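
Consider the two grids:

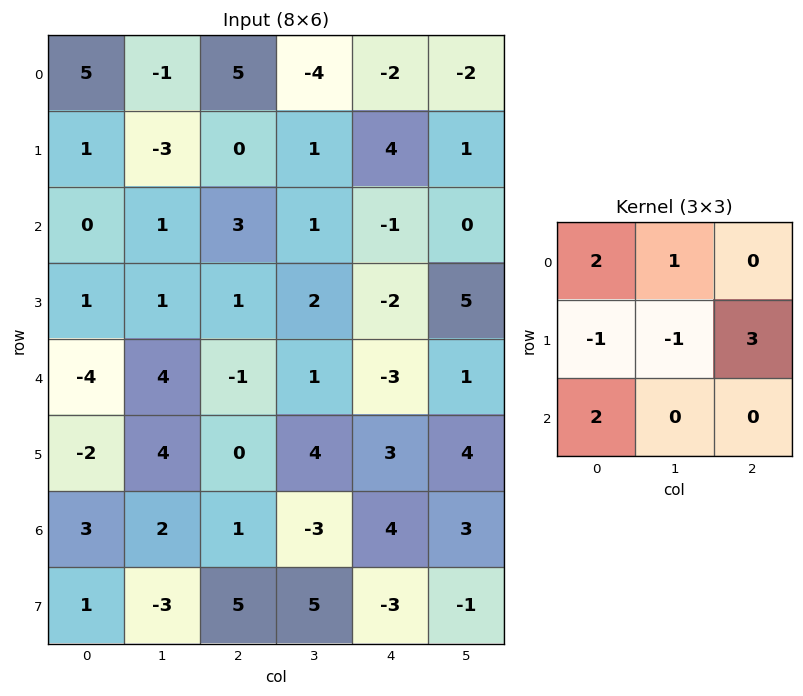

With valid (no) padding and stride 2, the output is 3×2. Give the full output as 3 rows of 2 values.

11 23
-6 -4
0 6

Output[0,0]: The receptive field on the input at this output position is [5 -1 5 / 1 -3 0 / 0 1 3]. Elementwise product with the kernel and sum: 5·2 + -1·1 + 1·-1 + -3·-1 + 0·3 + 0·2.
Output[0,1]: The receptive field on the input at this output position is [5 -4 -2 / 0 1 4 / 3 1 -1]. Elementwise product with the kernel and sum: 5·2 + -4·1 + 0·-1 + 1·-1 + 4·3 + 3·2.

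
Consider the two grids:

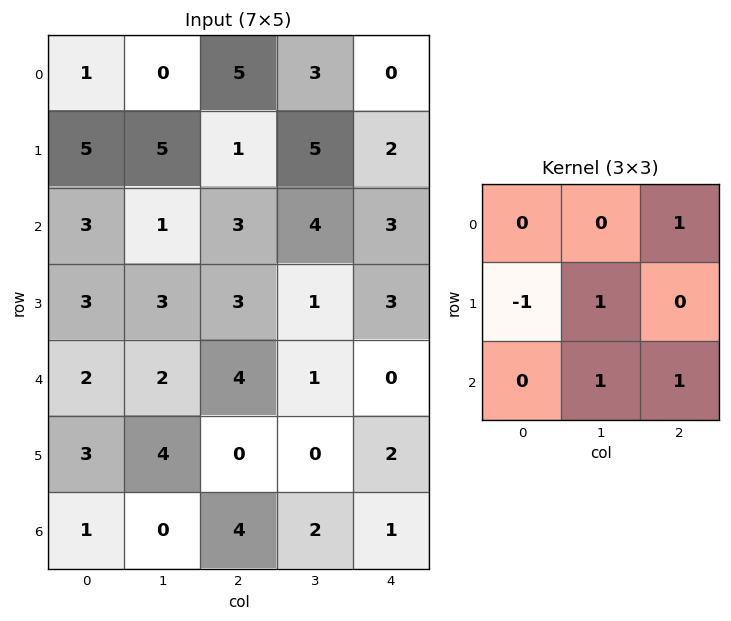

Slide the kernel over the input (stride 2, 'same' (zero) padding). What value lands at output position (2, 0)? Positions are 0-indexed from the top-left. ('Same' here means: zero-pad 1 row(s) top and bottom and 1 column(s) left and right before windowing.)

The receptive field on the zero-padded input at this output position is [0 3 3 / 0 2 2 / 0 3 4]. Elementwise product with the kernel and sum: 3·1 + 0·-1 + 2·1 + 3·1 + 4·1.

12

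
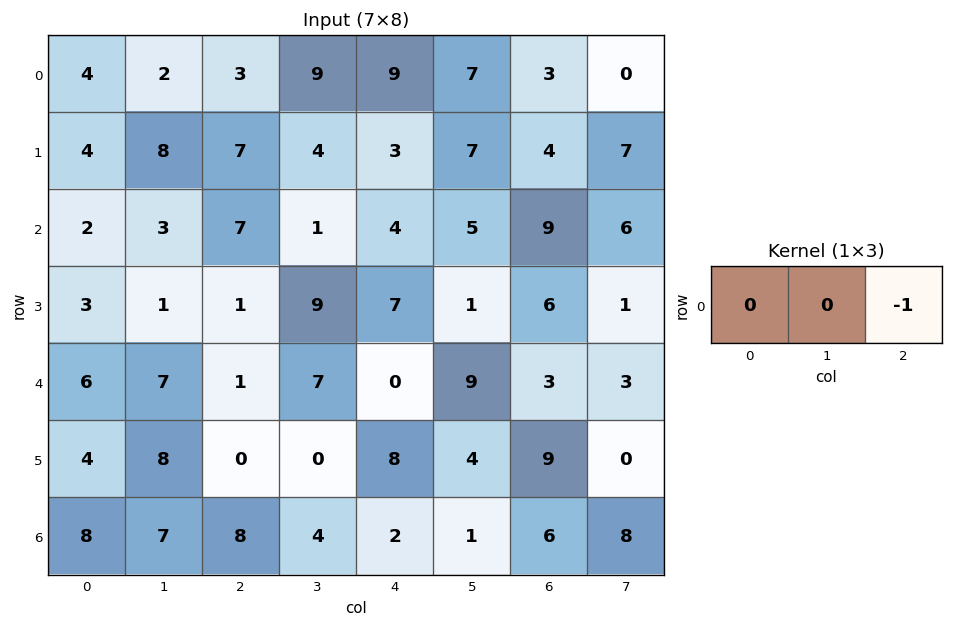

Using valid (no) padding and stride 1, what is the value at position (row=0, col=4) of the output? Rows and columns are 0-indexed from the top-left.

-3

The receptive field on the input at this output position is [9 7 3]. Elementwise product with the kernel and sum: 3·-1.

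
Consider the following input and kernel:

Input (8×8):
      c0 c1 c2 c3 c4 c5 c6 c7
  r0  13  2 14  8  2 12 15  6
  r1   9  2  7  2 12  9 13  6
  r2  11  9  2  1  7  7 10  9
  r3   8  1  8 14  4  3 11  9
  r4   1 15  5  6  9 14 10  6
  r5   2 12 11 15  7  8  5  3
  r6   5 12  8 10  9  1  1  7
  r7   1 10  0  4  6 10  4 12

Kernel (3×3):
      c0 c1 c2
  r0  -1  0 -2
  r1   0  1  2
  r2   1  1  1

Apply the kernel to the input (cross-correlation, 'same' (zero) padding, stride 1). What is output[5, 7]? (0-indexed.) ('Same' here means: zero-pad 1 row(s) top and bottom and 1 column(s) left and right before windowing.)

The receptive field on the zero-padded input at this output position is [10 6 0 / 5 3 0 / 1 7 0]. Elementwise product with the kernel and sum: 10·-1 + 0·-2 + 3·1 + 0·2 + 1·1 + 7·1 + 0·1.

1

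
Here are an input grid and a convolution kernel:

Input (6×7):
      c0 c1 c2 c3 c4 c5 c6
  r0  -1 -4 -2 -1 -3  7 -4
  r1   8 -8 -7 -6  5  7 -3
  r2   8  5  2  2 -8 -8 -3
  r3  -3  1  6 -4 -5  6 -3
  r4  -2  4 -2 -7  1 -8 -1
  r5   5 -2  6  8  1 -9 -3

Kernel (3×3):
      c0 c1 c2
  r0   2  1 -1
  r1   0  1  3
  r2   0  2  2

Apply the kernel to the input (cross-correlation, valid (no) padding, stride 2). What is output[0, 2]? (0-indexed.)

-19

The receptive field on the input at this output position is [-3 7 -4 / 5 7 -3 / -8 -8 -3]. Elementwise product with the kernel and sum: -3·2 + 7·1 + -4·-1 + 7·1 + -3·3 + -8·2 + -3·2.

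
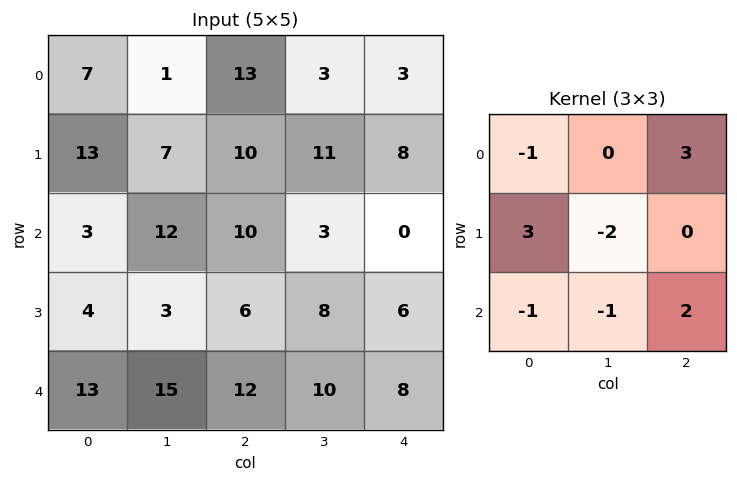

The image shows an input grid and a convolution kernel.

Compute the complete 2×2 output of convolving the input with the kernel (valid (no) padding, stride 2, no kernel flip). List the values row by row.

Output[0,0]: The receptive field on the input at this output position is [7 1 13 / 13 7 10 / 3 12 10]. Elementwise product with the kernel and sum: 7·-1 + 13·3 + 13·3 + 7·-2 + 3·-1 + 12·-1 + 10·2.
Output[0,1]: The receptive field on the input at this output position is [13 3 3 / 10 11 8 / 10 3 0]. Elementwise product with the kernel and sum: 13·-1 + 3·3 + 10·3 + 11·-2 + 10·-1 + 3·-1 + 0·2.

62 -9
29 -14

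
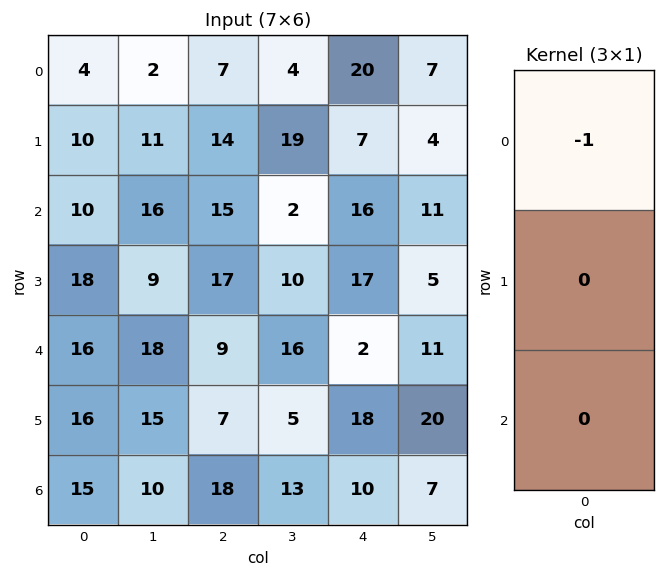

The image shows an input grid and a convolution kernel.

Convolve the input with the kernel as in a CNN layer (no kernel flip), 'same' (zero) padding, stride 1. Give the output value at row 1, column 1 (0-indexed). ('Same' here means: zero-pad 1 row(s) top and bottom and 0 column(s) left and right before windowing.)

-2

The receptive field on the zero-padded input at this output position is [2 / 11 / 16]. Elementwise product with the kernel and sum: 2·-1.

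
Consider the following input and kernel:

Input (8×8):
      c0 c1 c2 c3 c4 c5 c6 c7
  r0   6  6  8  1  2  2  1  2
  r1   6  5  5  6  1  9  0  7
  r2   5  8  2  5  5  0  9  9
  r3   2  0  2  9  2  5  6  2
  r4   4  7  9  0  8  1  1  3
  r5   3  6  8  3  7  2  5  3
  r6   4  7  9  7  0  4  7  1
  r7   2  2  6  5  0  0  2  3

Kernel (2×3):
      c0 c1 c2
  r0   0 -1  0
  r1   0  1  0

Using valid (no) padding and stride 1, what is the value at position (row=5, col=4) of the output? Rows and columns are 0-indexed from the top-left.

2

The receptive field on the input at this output position is [7 2 5 / 0 4 7]. Elementwise product with the kernel and sum: 2·-1 + 4·1.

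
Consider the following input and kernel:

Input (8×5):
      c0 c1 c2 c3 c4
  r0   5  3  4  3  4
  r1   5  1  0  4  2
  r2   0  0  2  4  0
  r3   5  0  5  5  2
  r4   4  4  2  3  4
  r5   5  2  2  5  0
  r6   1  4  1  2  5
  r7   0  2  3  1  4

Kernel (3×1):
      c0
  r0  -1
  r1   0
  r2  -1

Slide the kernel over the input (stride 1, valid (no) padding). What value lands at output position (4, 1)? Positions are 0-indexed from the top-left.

The receptive field on the input at this output position is [4 / 2 / 4]. Elementwise product with the kernel and sum: 4·-1 + 4·-1.

-8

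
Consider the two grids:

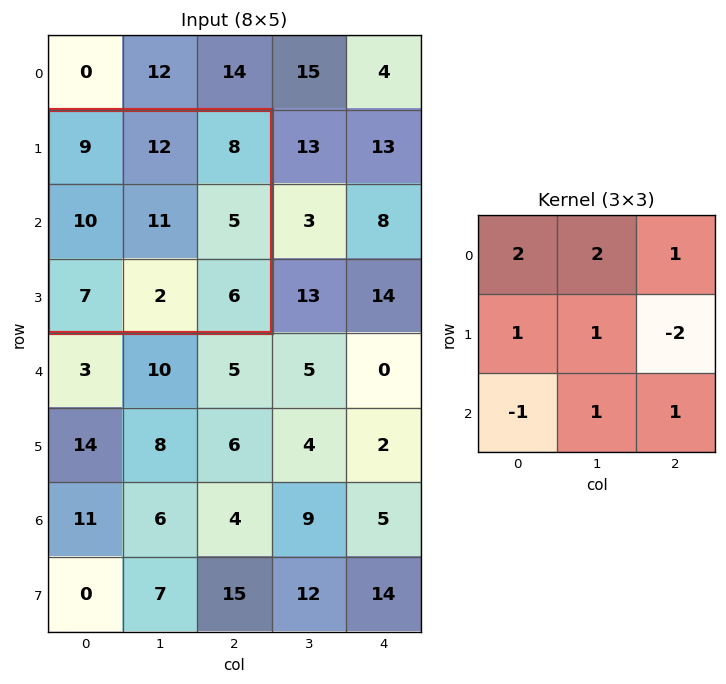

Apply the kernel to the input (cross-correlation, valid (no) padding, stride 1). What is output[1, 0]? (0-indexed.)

62

The receptive field on the input at this output position is [9 12 8 / 10 11 5 / 7 2 6]. Elementwise product with the kernel and sum: 9·2 + 12·2 + 8·1 + 10·1 + 11·1 + 5·-2 + 7·-1 + 2·1 + 6·1.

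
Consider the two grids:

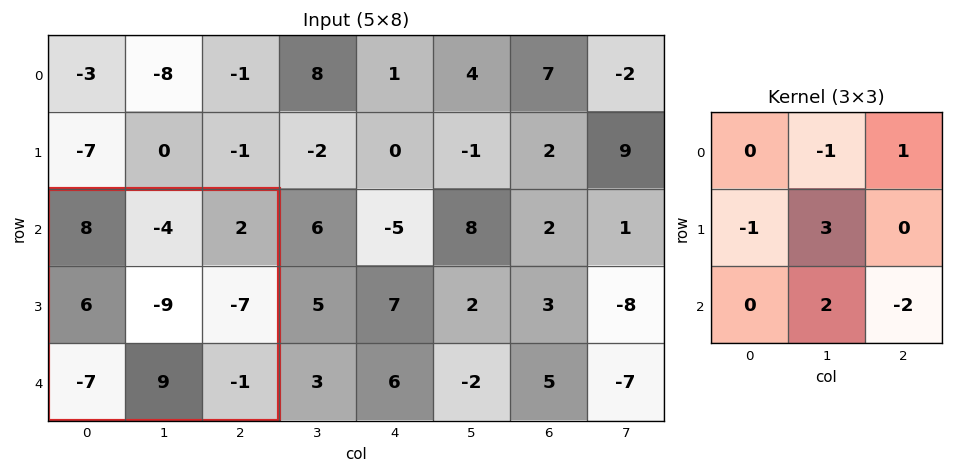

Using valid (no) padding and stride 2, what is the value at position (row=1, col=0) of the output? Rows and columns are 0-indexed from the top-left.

-7

The receptive field on the input at this output position is [8 -4 2 / 6 -9 -7 / -7 9 -1]. Elementwise product with the kernel and sum: -4·-1 + 2·1 + 6·-1 + -9·3 + 9·2 + -1·-2.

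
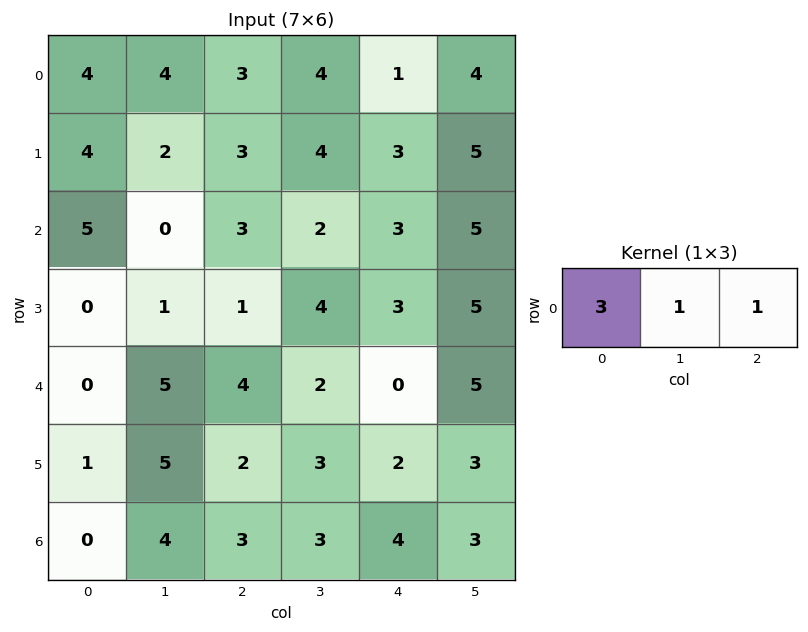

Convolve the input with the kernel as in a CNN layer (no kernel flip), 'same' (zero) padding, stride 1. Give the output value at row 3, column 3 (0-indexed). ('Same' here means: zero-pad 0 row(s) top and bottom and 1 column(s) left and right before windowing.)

10

The receptive field on the zero-padded input at this output position is [1 4 3]. Elementwise product with the kernel and sum: 1·3 + 4·1 + 3·1.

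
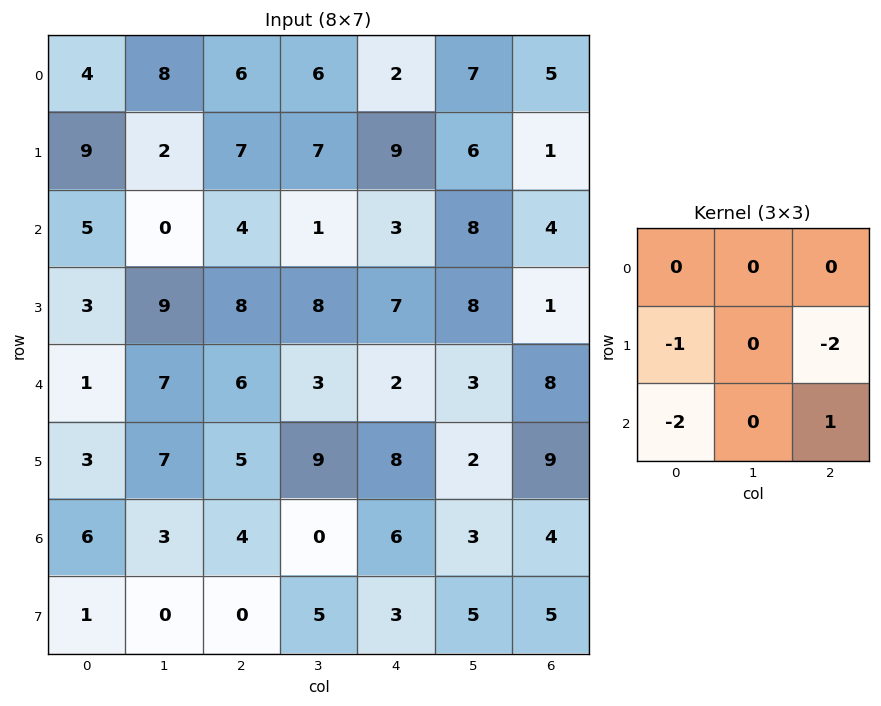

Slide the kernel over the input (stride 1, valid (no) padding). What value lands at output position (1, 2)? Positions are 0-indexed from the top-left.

-19

The receptive field on the input at this output position is [7 7 9 / 4 1 3 / 8 8 7]. Elementwise product with the kernel and sum: 4·-1 + 3·-2 + 8·-2 + 7·1.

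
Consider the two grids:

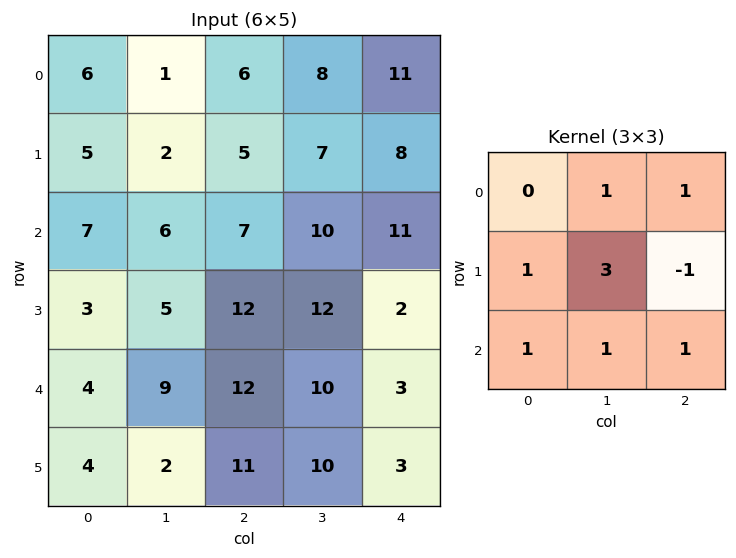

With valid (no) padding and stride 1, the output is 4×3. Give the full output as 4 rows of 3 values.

33 47 65
45 58 67
44 77 92
53 82 77

Output[0,0]: The receptive field on the input at this output position is [6 1 6 / 5 2 5 / 7 6 7]. Elementwise product with the kernel and sum: 1·1 + 6·1 + 5·1 + 2·3 + 5·-1 + 7·1 + 6·1 + 7·1.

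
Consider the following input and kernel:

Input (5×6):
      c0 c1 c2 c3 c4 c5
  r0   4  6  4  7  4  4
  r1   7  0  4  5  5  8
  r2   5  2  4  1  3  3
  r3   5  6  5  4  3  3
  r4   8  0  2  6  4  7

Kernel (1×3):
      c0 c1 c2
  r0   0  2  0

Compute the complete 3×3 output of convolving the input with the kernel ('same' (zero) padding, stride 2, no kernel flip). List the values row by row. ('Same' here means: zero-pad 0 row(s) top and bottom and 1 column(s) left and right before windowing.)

Output[0,0]: The receptive field on the zero-padded input at this output position is [0 4 6]. Elementwise product with the kernel and sum: 4·2.

8 8 8
10 8 6
16 4 8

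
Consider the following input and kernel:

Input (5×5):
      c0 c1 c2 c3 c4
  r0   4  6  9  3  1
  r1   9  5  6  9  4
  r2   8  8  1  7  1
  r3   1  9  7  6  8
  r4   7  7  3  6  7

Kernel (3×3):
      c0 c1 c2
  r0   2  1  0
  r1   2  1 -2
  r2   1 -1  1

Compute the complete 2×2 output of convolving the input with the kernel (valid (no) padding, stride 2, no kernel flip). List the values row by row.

26 29
24 17

Output[0,0]: The receptive field on the input at this output position is [4 6 9 / 9 5 6 / 8 8 1]. Elementwise product with the kernel and sum: 4·2 + 6·1 + 9·2 + 5·1 + 6·-2 + 8·1 + 8·-1 + 1·1.
Output[0,1]: The receptive field on the input at this output position is [9 3 1 / 6 9 4 / 1 7 1]. Elementwise product with the kernel and sum: 9·2 + 3·1 + 6·2 + 9·1 + 4·-2 + 1·1 + 7·-1 + 1·1.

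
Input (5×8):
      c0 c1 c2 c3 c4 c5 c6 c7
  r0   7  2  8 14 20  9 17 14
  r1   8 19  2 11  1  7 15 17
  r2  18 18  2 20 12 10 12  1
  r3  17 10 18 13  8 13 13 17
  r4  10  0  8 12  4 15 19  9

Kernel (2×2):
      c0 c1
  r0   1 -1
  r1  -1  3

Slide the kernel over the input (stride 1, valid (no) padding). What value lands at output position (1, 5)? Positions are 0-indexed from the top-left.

18

The receptive field on the input at this output position is [7 15 / 10 12]. Elementwise product with the kernel and sum: 7·1 + 15·-1 + 10·-1 + 12·3.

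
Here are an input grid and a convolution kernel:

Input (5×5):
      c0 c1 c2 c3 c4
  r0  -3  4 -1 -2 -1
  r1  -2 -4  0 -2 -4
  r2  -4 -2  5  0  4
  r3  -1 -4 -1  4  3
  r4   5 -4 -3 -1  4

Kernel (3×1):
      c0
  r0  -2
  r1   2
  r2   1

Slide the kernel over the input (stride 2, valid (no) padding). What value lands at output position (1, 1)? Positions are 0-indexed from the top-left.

The receptive field on the input at this output position is [5 / -1 / -3]. Elementwise product with the kernel and sum: 5·-2 + -1·2 + -3·1.

-15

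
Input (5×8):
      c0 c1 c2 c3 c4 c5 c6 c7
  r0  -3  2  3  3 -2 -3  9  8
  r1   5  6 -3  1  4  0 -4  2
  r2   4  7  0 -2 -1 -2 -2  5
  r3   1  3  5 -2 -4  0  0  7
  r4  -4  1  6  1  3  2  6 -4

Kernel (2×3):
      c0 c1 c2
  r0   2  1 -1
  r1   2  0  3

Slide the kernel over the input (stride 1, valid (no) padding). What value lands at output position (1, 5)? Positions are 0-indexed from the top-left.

The receptive field on the input at this output position is [0 -4 2 / -2 -2 5]. Elementwise product with the kernel and sum: 0·2 + -4·1 + 2·-1 + -2·2 + 5·3.

5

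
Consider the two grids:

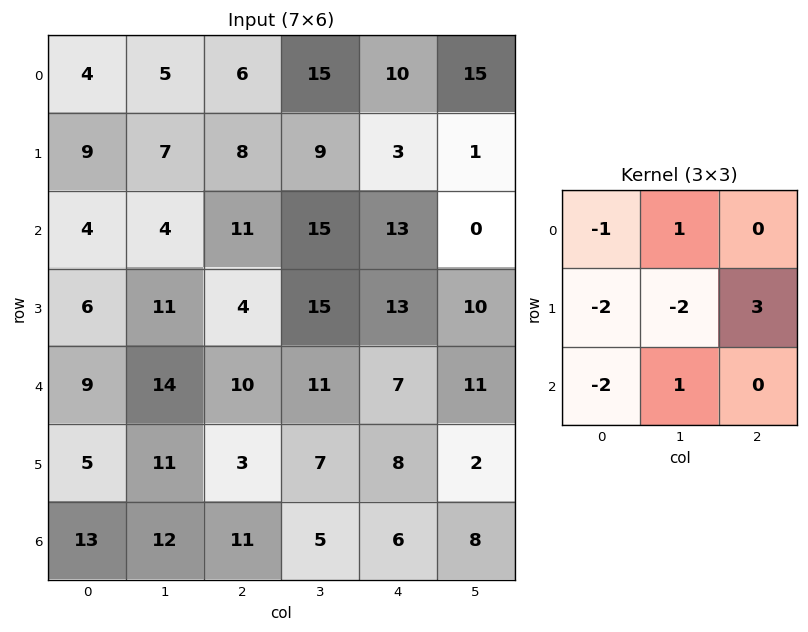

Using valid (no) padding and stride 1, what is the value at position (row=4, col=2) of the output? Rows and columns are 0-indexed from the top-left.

-12

The receptive field on the input at this output position is [10 11 7 / 3 7 8 / 11 5 6]. Elementwise product with the kernel and sum: 10·-1 + 11·1 + 3·-2 + 7·-2 + 8·3 + 11·-2 + 5·1.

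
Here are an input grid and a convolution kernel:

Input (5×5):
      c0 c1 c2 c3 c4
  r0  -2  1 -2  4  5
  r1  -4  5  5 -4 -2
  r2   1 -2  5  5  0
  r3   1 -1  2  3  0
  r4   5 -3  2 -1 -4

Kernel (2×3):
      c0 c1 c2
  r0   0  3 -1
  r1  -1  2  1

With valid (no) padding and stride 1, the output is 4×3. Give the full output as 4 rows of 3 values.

Output[0,0]: The receptive field on the input at this output position is [-2 1 -2 / -4 5 5]. Elementwise product with the kernel and sum: 1·3 + -2·-1 + -4·-1 + 5·2 + 5·1.
Output[0,1]: The receptive field on the input at this output position is [1 -2 4 / 5 5 -4]. Elementwise product with the kernel and sum: -2·3 + 4·-1 + 5·-1 + 5·2 + -4·1.

24 -9 -8
10 36 -5
-12 18 19
-14 9 1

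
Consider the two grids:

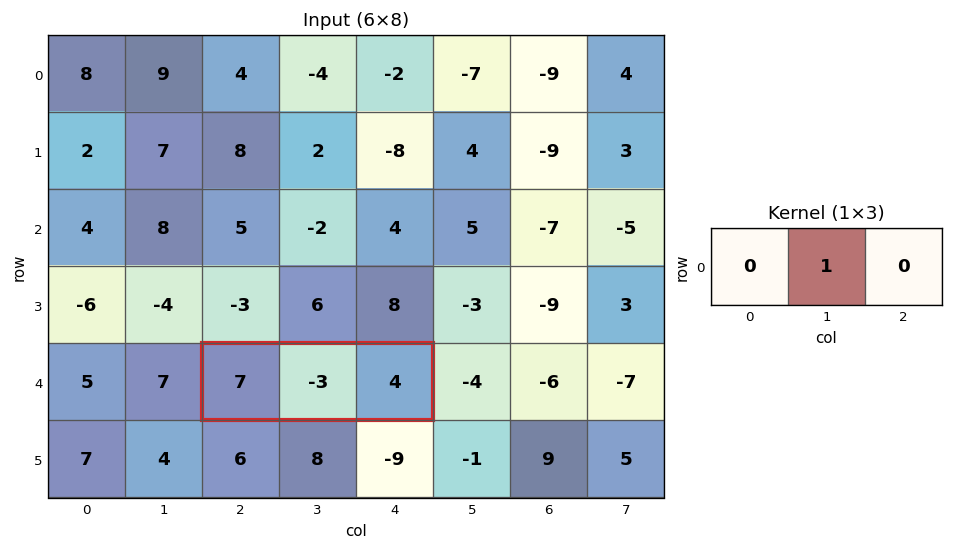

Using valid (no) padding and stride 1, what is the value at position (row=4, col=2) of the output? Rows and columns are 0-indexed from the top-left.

-3

The receptive field on the input at this output position is [7 -3 4]. Elementwise product with the kernel and sum: -3·1.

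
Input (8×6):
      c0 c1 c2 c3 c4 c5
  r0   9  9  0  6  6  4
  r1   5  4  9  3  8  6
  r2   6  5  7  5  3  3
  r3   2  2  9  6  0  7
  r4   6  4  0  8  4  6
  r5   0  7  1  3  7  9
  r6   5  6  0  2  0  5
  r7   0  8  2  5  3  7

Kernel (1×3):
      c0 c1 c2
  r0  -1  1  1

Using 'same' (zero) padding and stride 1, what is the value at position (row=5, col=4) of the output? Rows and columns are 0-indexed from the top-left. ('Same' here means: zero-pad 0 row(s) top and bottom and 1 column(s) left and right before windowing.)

13

The receptive field on the zero-padded input at this output position is [3 7 9]. Elementwise product with the kernel and sum: 3·-1 + 7·1 + 9·1.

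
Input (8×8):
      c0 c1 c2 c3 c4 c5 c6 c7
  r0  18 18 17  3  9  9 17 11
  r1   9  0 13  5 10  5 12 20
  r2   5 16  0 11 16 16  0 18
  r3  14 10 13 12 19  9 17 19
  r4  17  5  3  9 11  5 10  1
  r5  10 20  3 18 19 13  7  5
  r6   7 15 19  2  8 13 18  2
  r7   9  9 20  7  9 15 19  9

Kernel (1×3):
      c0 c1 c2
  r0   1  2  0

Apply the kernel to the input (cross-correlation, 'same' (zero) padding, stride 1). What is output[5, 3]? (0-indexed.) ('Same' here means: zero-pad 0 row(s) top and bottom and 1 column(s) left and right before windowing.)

The receptive field on the zero-padded input at this output position is [3 18 19]. Elementwise product with the kernel and sum: 3·1 + 18·2.

39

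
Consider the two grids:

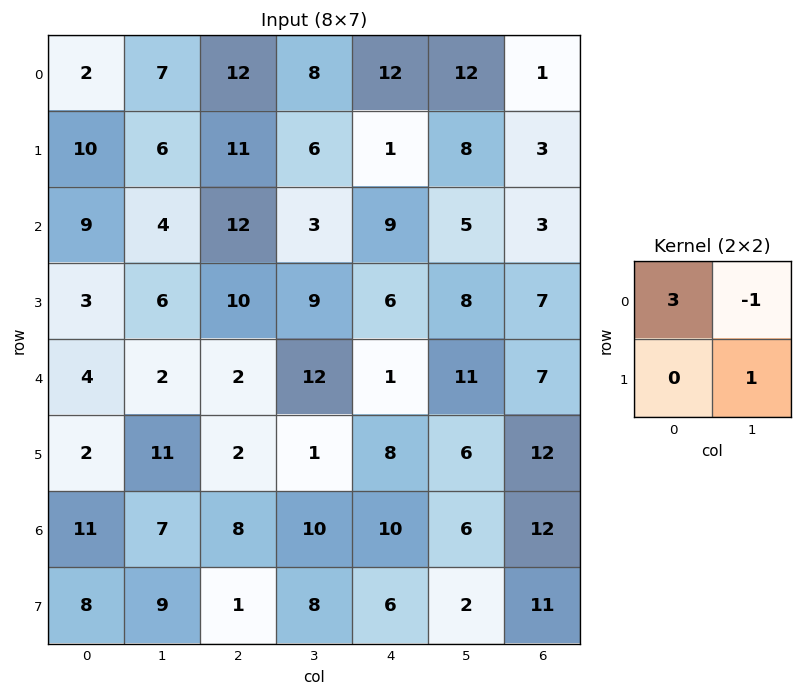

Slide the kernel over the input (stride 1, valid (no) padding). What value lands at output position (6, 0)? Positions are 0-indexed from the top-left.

35

The receptive field on the input at this output position is [11 7 / 8 9]. Elementwise product with the kernel and sum: 11·3 + 7·-1 + 9·1.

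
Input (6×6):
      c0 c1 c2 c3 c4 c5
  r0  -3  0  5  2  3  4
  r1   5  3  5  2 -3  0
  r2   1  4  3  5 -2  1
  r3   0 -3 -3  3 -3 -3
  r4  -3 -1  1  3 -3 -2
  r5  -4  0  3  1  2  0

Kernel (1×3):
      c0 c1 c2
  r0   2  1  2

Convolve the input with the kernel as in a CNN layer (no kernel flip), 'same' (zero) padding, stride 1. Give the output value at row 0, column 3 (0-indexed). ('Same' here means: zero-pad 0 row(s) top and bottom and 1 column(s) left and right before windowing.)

18

The receptive field on the zero-padded input at this output position is [5 2 3]. Elementwise product with the kernel and sum: 5·2 + 2·1 + 3·2.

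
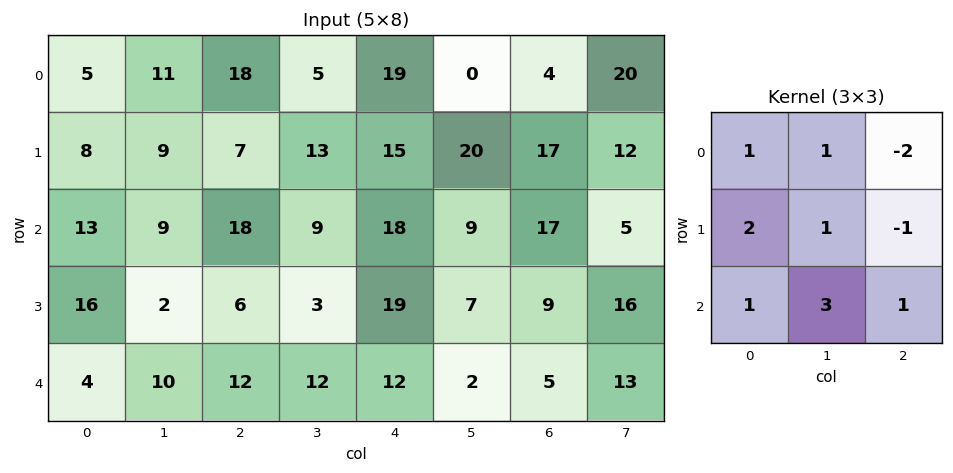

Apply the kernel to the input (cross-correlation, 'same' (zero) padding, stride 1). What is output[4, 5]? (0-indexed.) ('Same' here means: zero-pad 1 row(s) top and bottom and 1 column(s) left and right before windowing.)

29

The receptive field on the zero-padded input at this output position is [19 7 9 / 12 2 5 / 0 0 0]. Elementwise product with the kernel and sum: 19·1 + 7·1 + 9·-2 + 12·2 + 2·1 + 5·-1 + 0·1 + 0·3 + 0·1.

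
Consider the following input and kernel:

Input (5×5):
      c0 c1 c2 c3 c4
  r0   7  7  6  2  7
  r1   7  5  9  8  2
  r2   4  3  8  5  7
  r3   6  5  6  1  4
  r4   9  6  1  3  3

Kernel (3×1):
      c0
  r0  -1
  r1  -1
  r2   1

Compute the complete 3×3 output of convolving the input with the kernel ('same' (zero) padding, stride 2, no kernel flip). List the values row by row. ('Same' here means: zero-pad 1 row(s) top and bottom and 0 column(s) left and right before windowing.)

Output[0,0]: The receptive field on the zero-padded input at this output position is [0 / 7 / 7]. Elementwise product with the kernel and sum: 0·-1 + 7·-1 + 7·1.
Output[0,1]: The receptive field on the zero-padded input at this output position is [0 / 6 / 9]. Elementwise product with the kernel and sum: 0·-1 + 6·-1 + 9·1.

0 3 -5
-5 -11 -5
-15 -7 -7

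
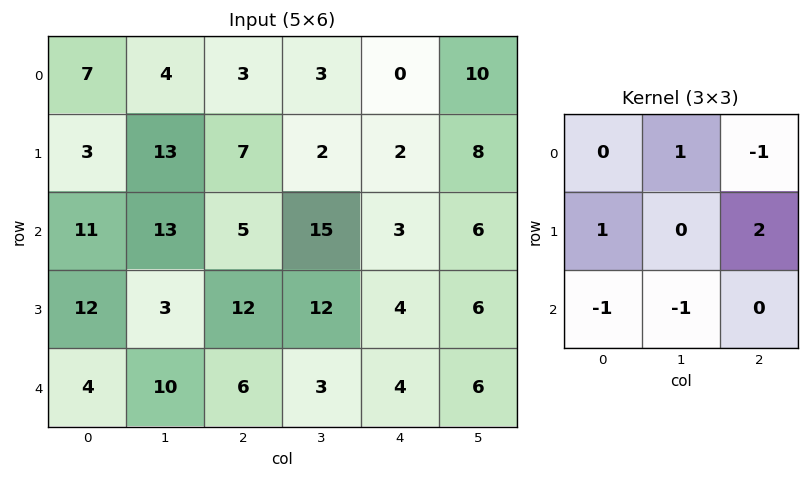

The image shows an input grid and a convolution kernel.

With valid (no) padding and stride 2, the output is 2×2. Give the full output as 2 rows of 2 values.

-6 -6
30 23

Output[0,0]: The receptive field on the input at this output position is [7 4 3 / 3 13 7 / 11 13 5]. Elementwise product with the kernel and sum: 4·1 + 3·-1 + 3·1 + 7·2 + 11·-1 + 13·-1.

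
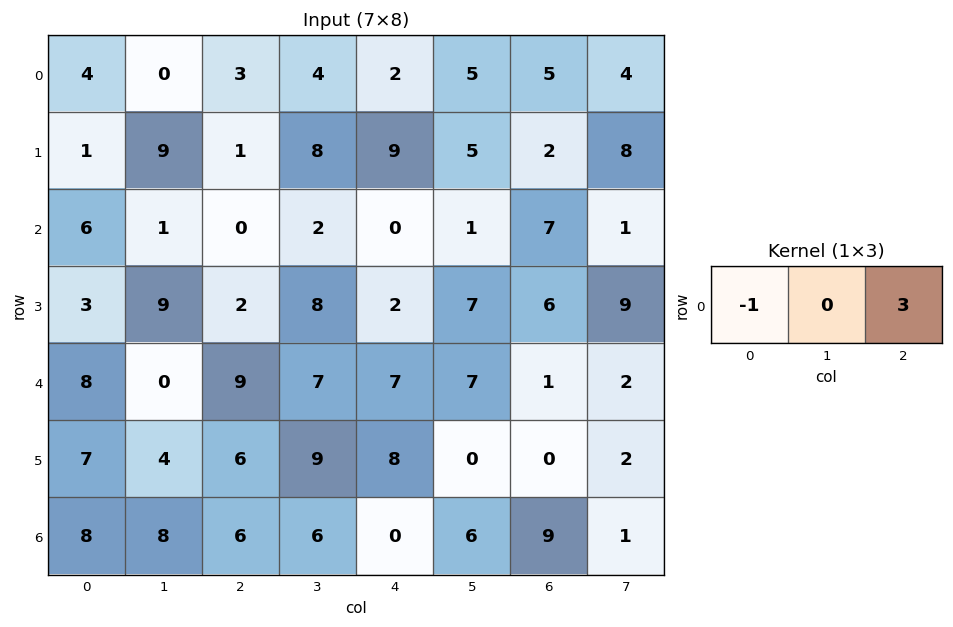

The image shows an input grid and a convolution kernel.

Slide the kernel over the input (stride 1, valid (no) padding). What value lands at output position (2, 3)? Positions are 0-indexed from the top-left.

1

The receptive field on the input at this output position is [2 0 1]. Elementwise product with the kernel and sum: 2·-1 + 1·3.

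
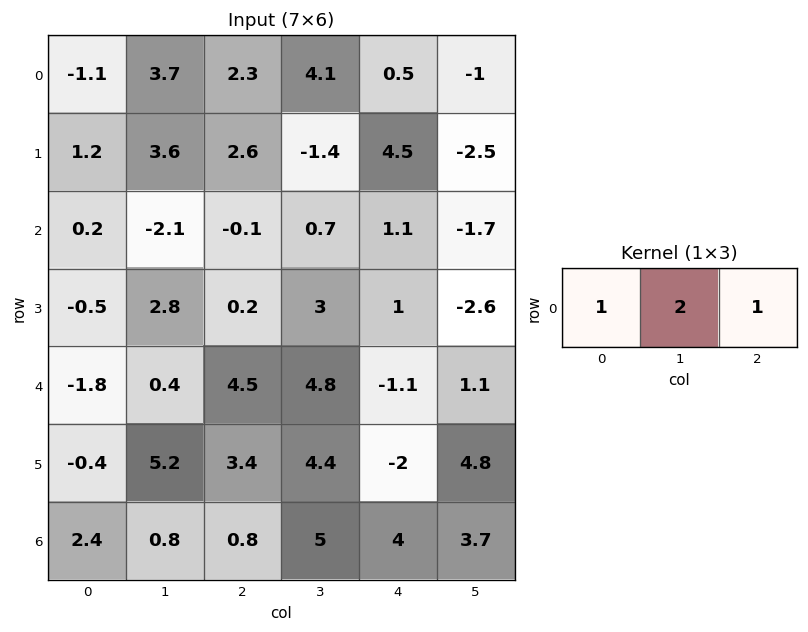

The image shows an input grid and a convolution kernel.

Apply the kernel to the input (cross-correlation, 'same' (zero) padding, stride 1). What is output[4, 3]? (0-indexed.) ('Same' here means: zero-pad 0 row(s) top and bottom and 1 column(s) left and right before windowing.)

13

The receptive field on the zero-padded input at this output position is [4.5 4.8 -1.1]. Elementwise product with the kernel and sum: 4.5·1 + 4.8·2 + -1.1·1.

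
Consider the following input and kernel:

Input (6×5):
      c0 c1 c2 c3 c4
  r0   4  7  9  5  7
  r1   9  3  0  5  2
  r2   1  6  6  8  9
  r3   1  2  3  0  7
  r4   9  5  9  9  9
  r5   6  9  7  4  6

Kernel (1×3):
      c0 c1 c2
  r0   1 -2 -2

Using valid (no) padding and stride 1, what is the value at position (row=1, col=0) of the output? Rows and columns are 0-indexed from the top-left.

The receptive field on the input at this output position is [9 3 0]. Elementwise product with the kernel and sum: 9·1 + 3·-2 + 0·-2.

3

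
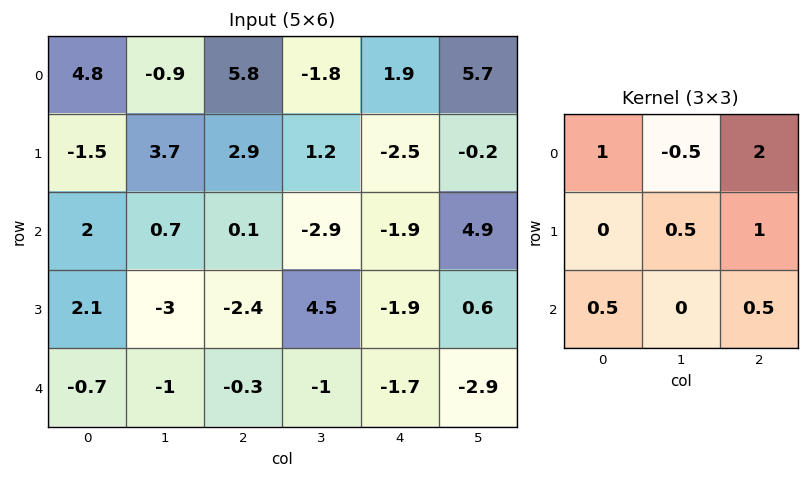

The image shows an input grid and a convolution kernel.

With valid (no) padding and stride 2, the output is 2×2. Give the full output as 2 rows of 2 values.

22.65 7.7
-2.55 -2.9

Output[0,0]: The receptive field on the input at this output position is [4.8 -0.9 5.8 / -1.5 3.7 2.9 / 2 0.7 0.1]. Elementwise product with the kernel and sum: 4.8·1 + -0.9·-0.5 + 5.8·2 + 3.7·0.5 + 2.9·1 + 2·0.5 + 0.1·0.5.
Output[0,1]: The receptive field on the input at this output position is [5.8 -1.8 1.9 / 2.9 1.2 -2.5 / 0.1 -2.9 -1.9]. Elementwise product with the kernel and sum: 5.8·1 + -1.8·-0.5 + 1.9·2 + 1.2·0.5 + -2.5·1 + 0.1·0.5 + -1.9·0.5.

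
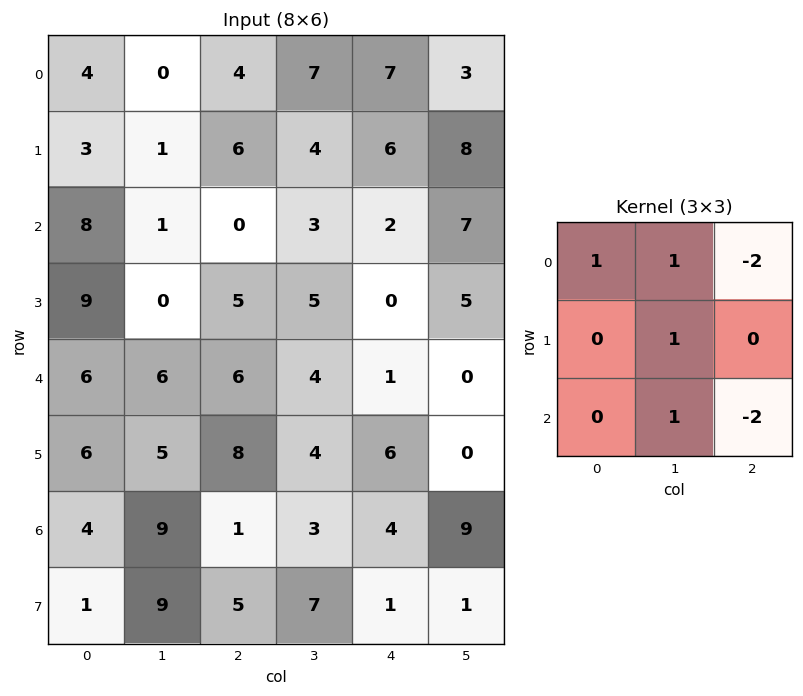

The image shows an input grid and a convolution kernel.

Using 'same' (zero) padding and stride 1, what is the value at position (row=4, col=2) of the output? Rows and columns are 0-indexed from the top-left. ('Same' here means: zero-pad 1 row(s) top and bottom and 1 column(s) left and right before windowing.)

1

The receptive field on the zero-padded input at this output position is [0 5 5 / 6 6 4 / 5 8 4]. Elementwise product with the kernel and sum: 0·1 + 5·1 + 5·-2 + 6·1 + 8·1 + 4·-2.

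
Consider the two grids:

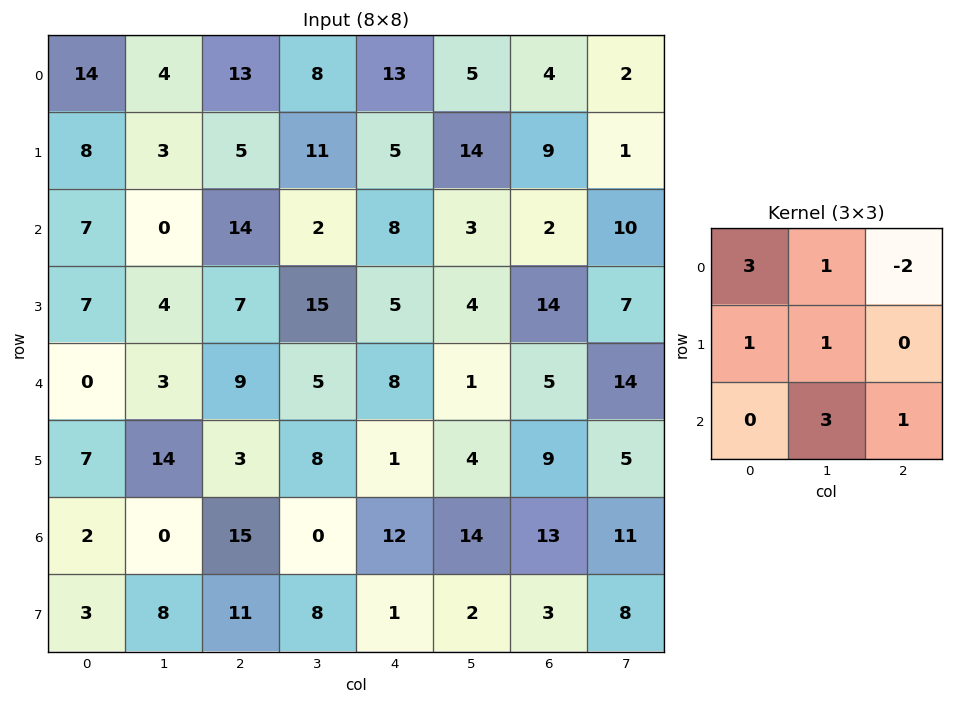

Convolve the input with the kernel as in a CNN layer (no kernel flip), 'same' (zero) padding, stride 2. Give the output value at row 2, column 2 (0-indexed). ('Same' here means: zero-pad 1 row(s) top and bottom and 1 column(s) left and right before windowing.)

The receptive field on the zero-padded input at this output position is [15 5 4 / 5 8 1 / 8 1 4]. Elementwise product with the kernel and sum: 15·3 + 5·1 + 4·-2 + 5·1 + 8·1 + 1·3 + 4·1.

62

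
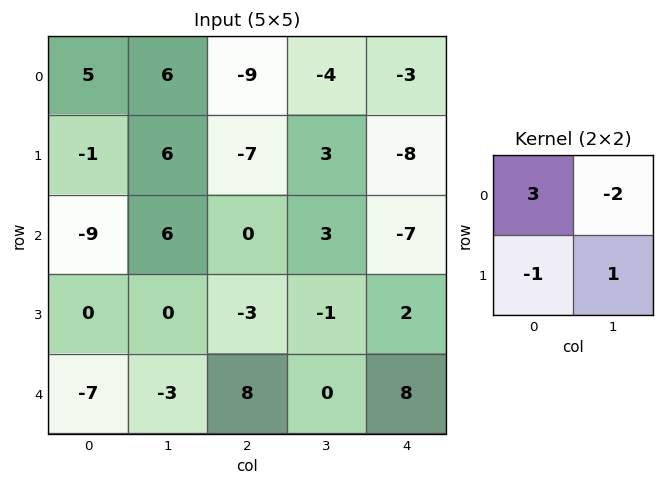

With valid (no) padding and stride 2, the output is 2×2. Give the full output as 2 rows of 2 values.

10 -9
-39 -4

Output[0,0]: The receptive field on the input at this output position is [5 6 / -1 6]. Elementwise product with the kernel and sum: 5·3 + 6·-2 + -1·-1 + 6·1.
Output[0,1]: The receptive field on the input at this output position is [-9 -4 / -7 3]. Elementwise product with the kernel and sum: -9·3 + -4·-2 + -7·-1 + 3·1.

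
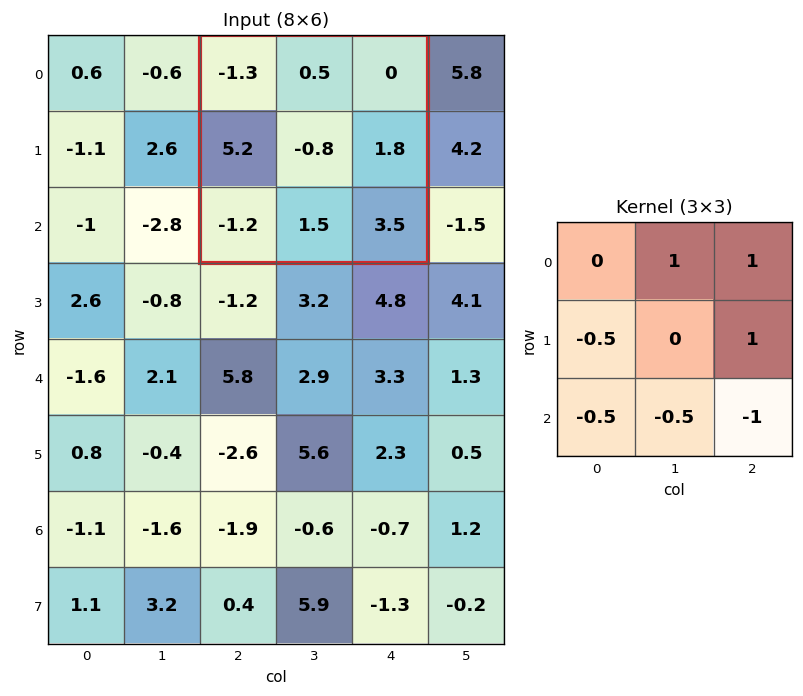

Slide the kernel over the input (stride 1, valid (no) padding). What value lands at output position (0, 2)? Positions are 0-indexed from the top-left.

-3.95

The receptive field on the input at this output position is [-1.3 0.5 0 / 5.2 -0.8 1.8 / -1.2 1.5 3.5]. Elementwise product with the kernel and sum: 0.5·1 + 0·1 + 5.2·-0.5 + 1.8·1 + -1.2·-0.5 + 1.5·-0.5 + 3.5·-1.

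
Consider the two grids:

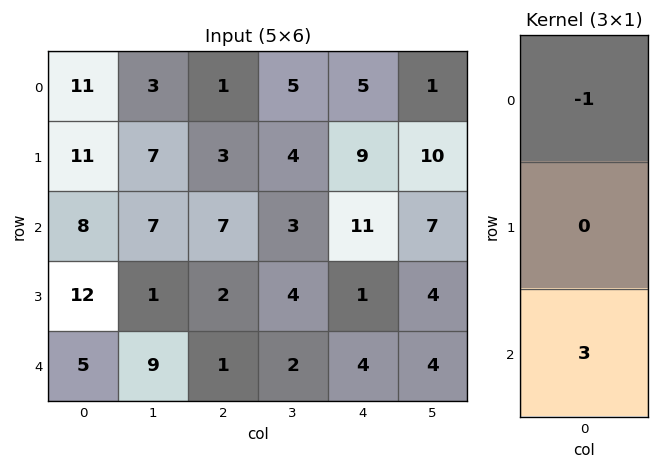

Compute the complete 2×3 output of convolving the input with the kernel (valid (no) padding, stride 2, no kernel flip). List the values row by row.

13 20 28
7 -4 1

Output[0,0]: The receptive field on the input at this output position is [11 / 11 / 8]. Elementwise product with the kernel and sum: 11·-1 + 8·3.
Output[0,1]: The receptive field on the input at this output position is [1 / 3 / 7]. Elementwise product with the kernel and sum: 1·-1 + 7·3.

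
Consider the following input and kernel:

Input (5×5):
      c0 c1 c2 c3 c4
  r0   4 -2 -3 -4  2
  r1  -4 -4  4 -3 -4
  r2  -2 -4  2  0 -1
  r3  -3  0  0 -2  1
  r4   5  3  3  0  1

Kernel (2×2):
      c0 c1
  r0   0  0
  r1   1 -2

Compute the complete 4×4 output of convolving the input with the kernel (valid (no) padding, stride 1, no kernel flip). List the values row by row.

4 -12 10 5
6 -8 2 2
-3 0 4 -4
-1 -3 3 -2

Output[0,0]: The receptive field on the input at this output position is [4 -2 / -4 -4]. Elementwise product with the kernel and sum: -4·1 + -4·-2.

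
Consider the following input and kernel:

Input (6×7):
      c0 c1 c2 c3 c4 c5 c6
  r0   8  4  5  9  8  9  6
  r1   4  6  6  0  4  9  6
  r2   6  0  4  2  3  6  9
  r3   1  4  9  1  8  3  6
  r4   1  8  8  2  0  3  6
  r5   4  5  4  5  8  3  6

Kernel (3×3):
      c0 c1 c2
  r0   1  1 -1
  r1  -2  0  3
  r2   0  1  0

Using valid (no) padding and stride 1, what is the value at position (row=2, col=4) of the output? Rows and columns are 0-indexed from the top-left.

5

The receptive field on the input at this output position is [3 6 9 / 8 3 6 / 0 3 6]. Elementwise product with the kernel and sum: 3·1 + 6·1 + 9·-1 + 8·-2 + 6·3 + 3·1.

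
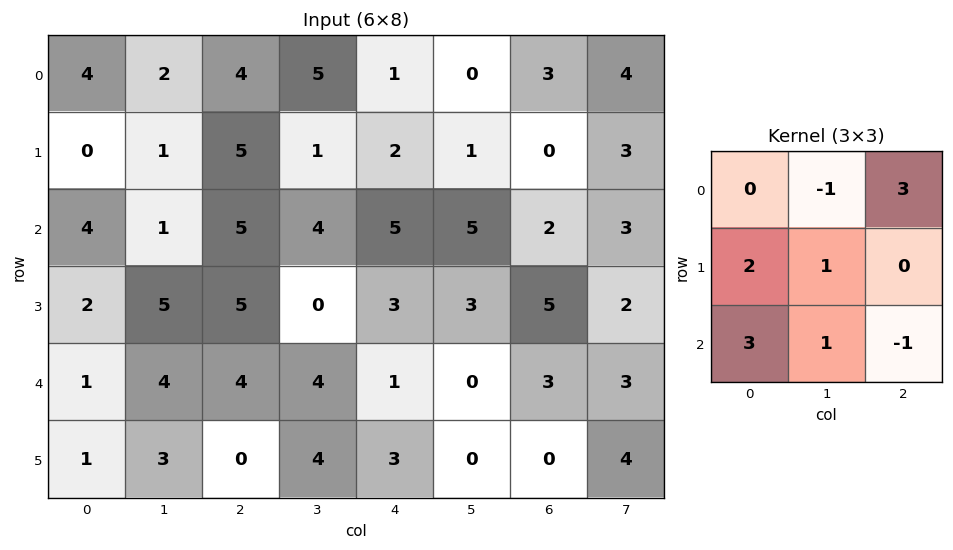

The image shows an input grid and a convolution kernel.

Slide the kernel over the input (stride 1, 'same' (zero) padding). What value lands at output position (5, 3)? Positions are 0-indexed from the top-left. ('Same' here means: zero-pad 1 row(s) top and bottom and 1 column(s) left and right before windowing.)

3

The receptive field on the zero-padded input at this output position is [4 4 1 / 0 4 3 / 0 0 0]. Elementwise product with the kernel and sum: 4·-1 + 1·3 + 0·2 + 4·1 + 0·3 + 0·1 + 0·-1.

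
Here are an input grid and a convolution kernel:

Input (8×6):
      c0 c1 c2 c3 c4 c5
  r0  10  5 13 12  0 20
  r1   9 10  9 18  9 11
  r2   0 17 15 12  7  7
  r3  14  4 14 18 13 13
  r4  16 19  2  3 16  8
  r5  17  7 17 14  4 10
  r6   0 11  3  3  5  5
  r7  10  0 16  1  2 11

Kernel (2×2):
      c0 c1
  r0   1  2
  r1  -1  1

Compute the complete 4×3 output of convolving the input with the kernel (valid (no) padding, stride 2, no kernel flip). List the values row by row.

Output[0,0]: The receptive field on the input at this output position is [10 5 / 9 10]. Elementwise product with the kernel and sum: 10·1 + 5·2 + 9·-1 + 10·1.
Output[0,1]: The receptive field on the input at this output position is [13 12 / 9 18]. Elementwise product with the kernel and sum: 13·1 + 12·2 + 9·-1 + 18·1.

21 46 42
24 43 21
44 5 38
12 -6 24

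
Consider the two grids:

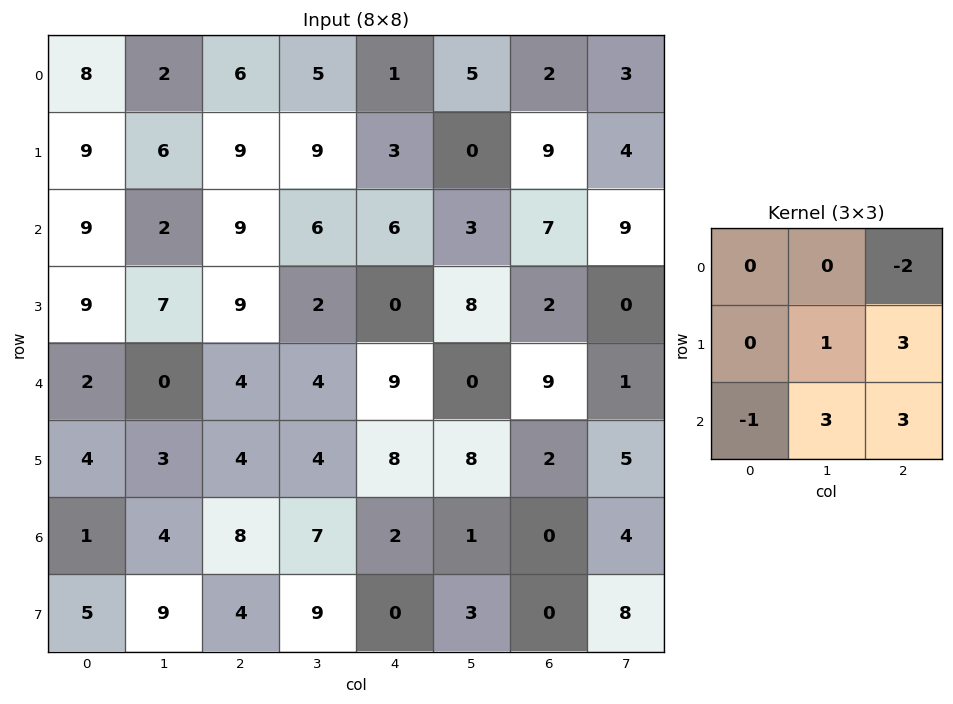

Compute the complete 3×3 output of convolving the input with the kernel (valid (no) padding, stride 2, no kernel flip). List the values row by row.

45 43 47
26 25 18
42 29 -3

Output[0,0]: The receptive field on the input at this output position is [8 2 6 / 9 6 9 / 9 2 9]. Elementwise product with the kernel and sum: 6·-2 + 6·1 + 9·3 + 9·-1 + 2·3 + 9·3.
Output[0,1]: The receptive field on the input at this output position is [6 5 1 / 9 9 3 / 9 6 6]. Elementwise product with the kernel and sum: 1·-2 + 9·1 + 3·3 + 9·-1 + 6·3 + 6·3.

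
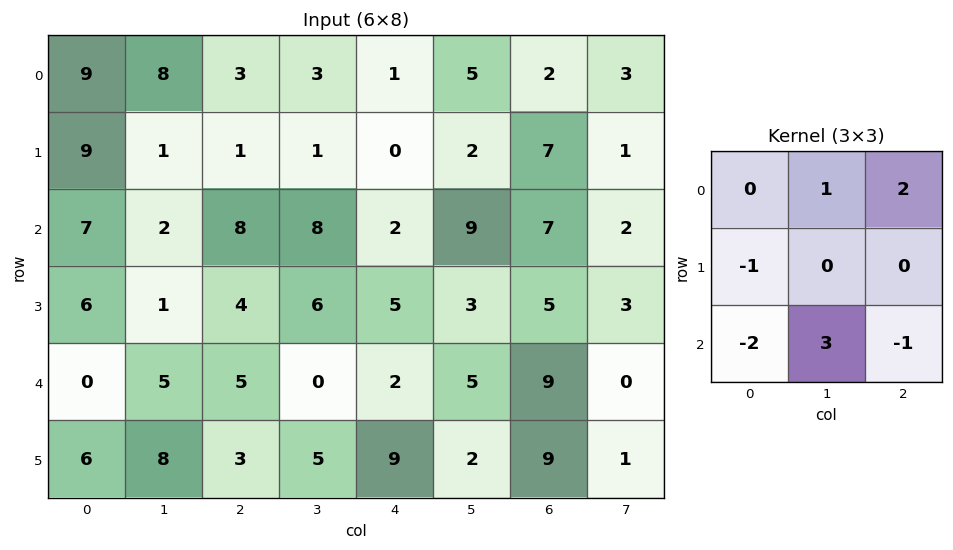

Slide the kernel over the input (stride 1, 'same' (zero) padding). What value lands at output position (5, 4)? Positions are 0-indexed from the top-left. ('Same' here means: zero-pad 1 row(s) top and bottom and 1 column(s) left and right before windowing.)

7

The receptive field on the zero-padded input at this output position is [0 2 5 / 5 9 2 / 0 0 0]. Elementwise product with the kernel and sum: 2·1 + 5·2 + 5·-1 + 0·-2 + 0·3 + 0·-1.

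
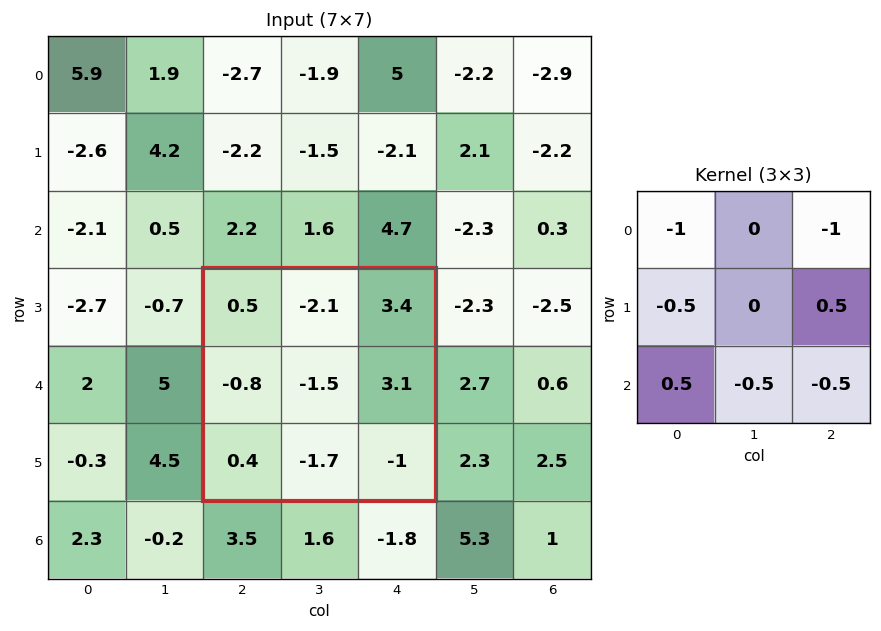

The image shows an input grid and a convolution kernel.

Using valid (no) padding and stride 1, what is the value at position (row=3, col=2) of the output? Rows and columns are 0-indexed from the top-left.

The receptive field on the input at this output position is [0.5 -2.1 3.4 / -0.8 -1.5 3.1 / 0.4 -1.7 -1]. Elementwise product with the kernel and sum: 0.5·-1 + 3.4·-1 + -0.8·-0.5 + 3.1·0.5 + 0.4·0.5 + -1.7·-0.5 + -1·-0.5.

-0.4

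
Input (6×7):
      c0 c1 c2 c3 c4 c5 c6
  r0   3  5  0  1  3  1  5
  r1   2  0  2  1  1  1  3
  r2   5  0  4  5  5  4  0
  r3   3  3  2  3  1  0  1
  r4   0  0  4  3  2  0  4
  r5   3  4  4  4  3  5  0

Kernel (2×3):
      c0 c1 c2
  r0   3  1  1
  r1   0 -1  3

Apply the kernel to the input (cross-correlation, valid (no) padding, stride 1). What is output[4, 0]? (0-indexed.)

12

The receptive field on the input at this output position is [0 0 4 / 3 4 4]. Elementwise product with the kernel and sum: 0·3 + 0·1 + 4·1 + 4·-1 + 4·3.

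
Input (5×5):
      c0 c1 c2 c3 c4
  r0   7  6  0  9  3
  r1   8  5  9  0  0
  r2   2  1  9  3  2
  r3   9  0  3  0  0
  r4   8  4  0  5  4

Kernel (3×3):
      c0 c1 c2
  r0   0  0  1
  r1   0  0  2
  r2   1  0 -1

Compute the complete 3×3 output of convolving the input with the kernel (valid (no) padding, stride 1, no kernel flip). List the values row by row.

Output[0,0]: The receptive field on the input at this output position is [7 6 0 / 8 5 9 / 2 1 9]. Elementwise product with the kernel and sum: 0·1 + 9·2 + 2·1 + 9·-1.

11 7 10
33 6 7
23 2 -2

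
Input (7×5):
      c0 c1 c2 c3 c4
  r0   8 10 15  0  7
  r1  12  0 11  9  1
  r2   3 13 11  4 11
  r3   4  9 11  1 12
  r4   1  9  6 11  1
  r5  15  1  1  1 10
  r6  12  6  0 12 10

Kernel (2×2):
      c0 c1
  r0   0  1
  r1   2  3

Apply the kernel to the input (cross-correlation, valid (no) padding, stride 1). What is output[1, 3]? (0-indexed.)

The receptive field on the input at this output position is [9 1 / 4 11]. Elementwise product with the kernel and sum: 1·1 + 4·2 + 11·3.

42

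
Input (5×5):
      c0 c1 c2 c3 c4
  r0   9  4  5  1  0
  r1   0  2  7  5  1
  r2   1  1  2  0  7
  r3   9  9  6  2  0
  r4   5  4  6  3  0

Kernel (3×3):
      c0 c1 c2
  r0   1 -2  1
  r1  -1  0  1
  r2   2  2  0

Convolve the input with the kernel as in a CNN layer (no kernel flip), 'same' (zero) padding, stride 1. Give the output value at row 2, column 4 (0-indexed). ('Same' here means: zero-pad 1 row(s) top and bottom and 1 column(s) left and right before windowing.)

7

The receptive field on the zero-padded input at this output position is [5 1 0 / 0 7 0 / 2 0 0]. Elementwise product with the kernel and sum: 5·1 + 1·-2 + 0·1 + 0·-1 + 0·1 + 2·2 + 0·2.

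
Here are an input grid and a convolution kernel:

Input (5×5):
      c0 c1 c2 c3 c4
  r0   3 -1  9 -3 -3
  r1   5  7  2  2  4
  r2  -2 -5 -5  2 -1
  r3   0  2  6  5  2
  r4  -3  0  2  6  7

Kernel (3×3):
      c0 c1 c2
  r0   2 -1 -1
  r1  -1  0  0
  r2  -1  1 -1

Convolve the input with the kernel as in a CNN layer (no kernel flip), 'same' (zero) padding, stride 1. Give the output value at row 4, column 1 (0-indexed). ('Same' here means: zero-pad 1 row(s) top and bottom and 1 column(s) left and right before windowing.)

The receptive field on the zero-padded input at this output position is [0 2 6 / -3 0 2 / 0 0 0]. Elementwise product with the kernel and sum: 0·2 + 2·-1 + 6·-1 + -3·-1 + 0·-1 + 0·1 + 0·-1.

-5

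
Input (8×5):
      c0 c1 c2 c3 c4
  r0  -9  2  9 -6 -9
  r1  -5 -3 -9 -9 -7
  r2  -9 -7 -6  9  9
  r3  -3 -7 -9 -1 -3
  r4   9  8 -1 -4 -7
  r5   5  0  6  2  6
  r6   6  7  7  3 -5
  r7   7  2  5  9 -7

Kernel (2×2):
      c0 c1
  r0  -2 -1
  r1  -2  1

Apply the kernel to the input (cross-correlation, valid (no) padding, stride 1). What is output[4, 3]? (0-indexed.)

17

The receptive field on the input at this output position is [-4 -7 / 2 6]. Elementwise product with the kernel and sum: -4·-2 + -7·-1 + 2·-2 + 6·1.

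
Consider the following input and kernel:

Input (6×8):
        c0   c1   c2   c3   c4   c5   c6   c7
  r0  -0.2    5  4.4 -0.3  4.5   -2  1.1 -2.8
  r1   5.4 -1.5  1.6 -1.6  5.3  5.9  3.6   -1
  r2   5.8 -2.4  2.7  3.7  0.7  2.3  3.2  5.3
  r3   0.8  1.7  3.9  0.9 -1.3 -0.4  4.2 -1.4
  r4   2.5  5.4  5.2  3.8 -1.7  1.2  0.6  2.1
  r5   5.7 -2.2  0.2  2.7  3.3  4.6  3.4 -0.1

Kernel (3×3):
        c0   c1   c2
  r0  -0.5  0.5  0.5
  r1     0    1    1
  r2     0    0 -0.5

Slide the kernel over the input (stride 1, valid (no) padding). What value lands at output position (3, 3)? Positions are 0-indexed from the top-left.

The receptive field on the input at this output position is [0.9 -1.3 -0.4 / 3.8 -1.7 1.2 / 2.7 3.3 4.6]. Elementwise product with the kernel and sum: 0.9·-0.5 + -1.3·0.5 + -0.4·0.5 + -1.7·1 + 1.2·1 + 4.6·-0.5.

-4.1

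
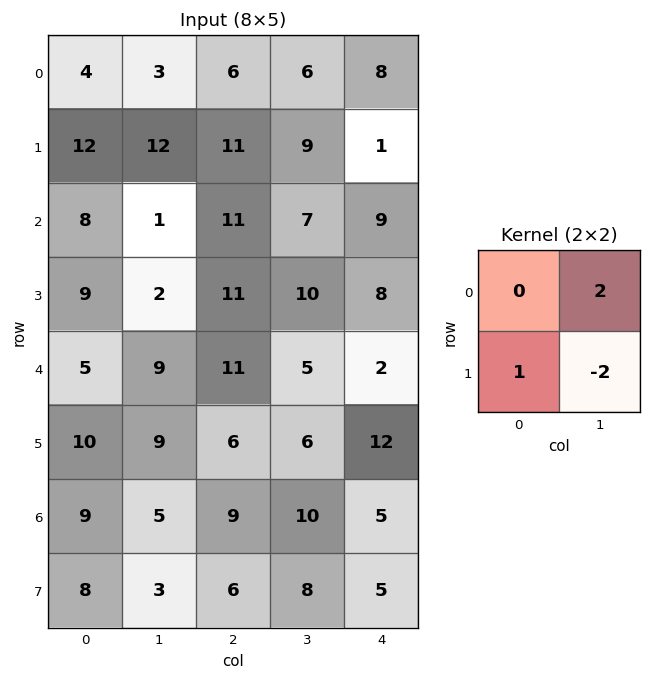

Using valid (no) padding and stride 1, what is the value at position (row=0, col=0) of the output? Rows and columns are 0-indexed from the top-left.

-6

The receptive field on the input at this output position is [4 3 / 12 12]. Elementwise product with the kernel and sum: 3·2 + 12·1 + 12·-2.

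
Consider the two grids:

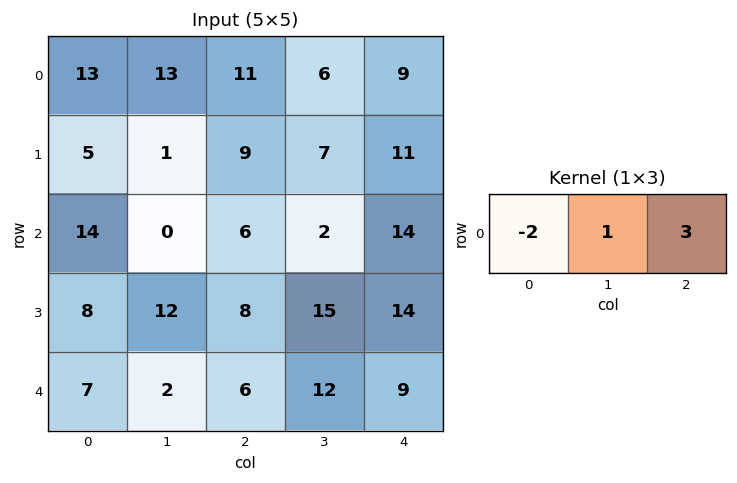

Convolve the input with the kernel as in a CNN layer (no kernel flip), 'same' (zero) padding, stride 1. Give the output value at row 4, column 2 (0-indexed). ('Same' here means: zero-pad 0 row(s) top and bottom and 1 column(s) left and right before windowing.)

38

The receptive field on the zero-padded input at this output position is [2 6 12]. Elementwise product with the kernel and sum: 2·-2 + 6·1 + 12·3.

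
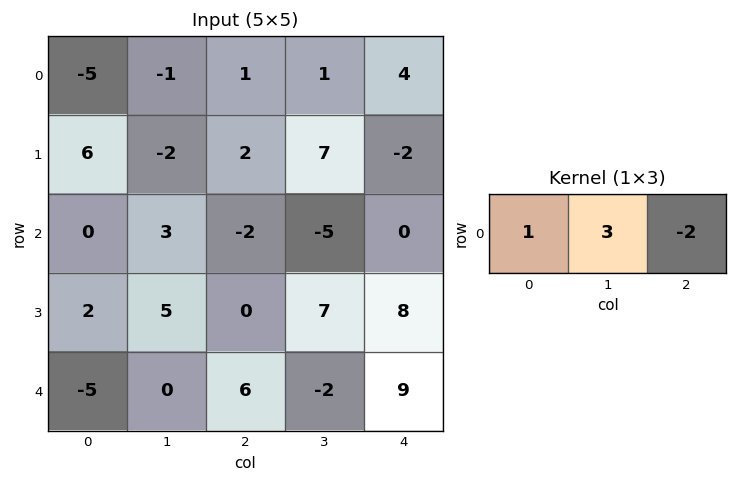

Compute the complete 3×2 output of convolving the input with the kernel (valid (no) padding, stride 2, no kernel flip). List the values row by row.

Output[0,0]: The receptive field on the input at this output position is [-5 -1 1]. Elementwise product with the kernel and sum: -5·1 + -1·3 + 1·-2.
Output[0,1]: The receptive field on the input at this output position is [1 1 4]. Elementwise product with the kernel and sum: 1·1 + 1·3 + 4·-2.

-10 -4
13 -17
-17 -18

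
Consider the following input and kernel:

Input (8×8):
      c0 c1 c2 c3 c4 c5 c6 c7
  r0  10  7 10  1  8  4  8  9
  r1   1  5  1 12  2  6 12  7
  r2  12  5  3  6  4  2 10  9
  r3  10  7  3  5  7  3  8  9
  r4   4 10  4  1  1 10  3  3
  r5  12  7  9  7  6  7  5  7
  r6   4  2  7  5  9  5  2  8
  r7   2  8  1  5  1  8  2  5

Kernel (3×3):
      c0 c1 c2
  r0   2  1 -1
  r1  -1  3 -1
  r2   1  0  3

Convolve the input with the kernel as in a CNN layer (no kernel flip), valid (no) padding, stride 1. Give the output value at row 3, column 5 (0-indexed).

The receptive field on the input at this output position is [3 8 9 / 10 3 3 / 7 5 7]. Elementwise product with the kernel and sum: 3·2 + 8·1 + 9·-1 + 10·-1 + 3·3 + 3·-1 + 7·1 + 7·3.

29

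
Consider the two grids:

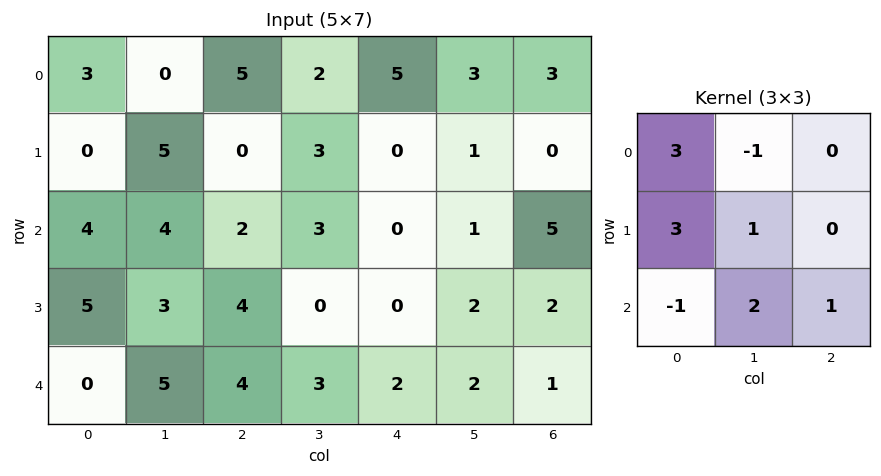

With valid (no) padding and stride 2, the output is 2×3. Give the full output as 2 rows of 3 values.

Output[0,0]: The receptive field on the input at this output position is [3 0 5 / 0 5 0 / 4 4 2]. Elementwise product with the kernel and sum: 3·3 + 0·-1 + 0·3 + 5·1 + 4·-1 + 4·2 + 2·1.

20 20 20
40 19 4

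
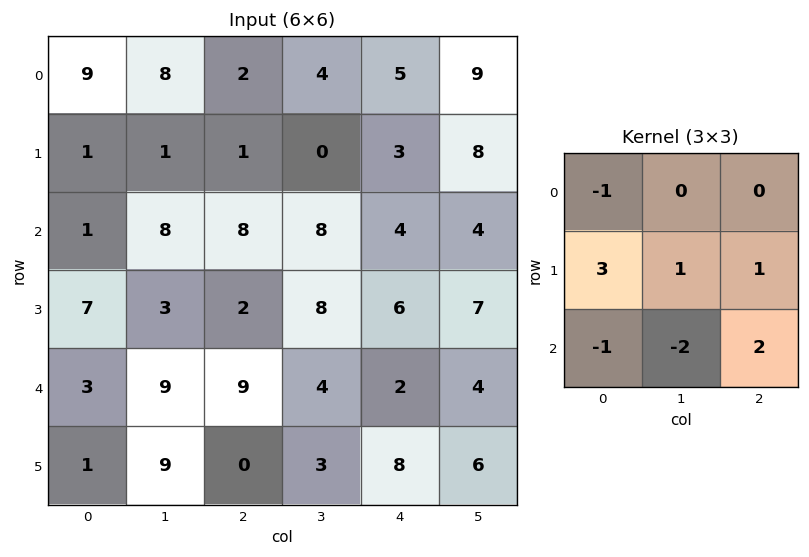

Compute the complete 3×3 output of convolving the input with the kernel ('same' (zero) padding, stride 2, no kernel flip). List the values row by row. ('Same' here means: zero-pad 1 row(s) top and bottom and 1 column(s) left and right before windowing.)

Output[0,0]: The receptive field on the zero-padded input at this output position is [0 0 0 / 0 9 8 / 0 1 1]. Elementwise product with the kernel and sum: 0·-1 + 0·3 + 9·1 + 8·1 + 0·-1 + 1·-2 + 1·2.
Output[0,1]: The receptive field on the zero-padded input at this output position is [0 0 0 / 8 2 4 / 1 1 0]. Elementwise product with the kernel and sum: 0·-1 + 8·3 + 2·1 + 4·1 + 1·-1 + 1·-2 + 0·2.

17 27 36
1 48 26
28 34 3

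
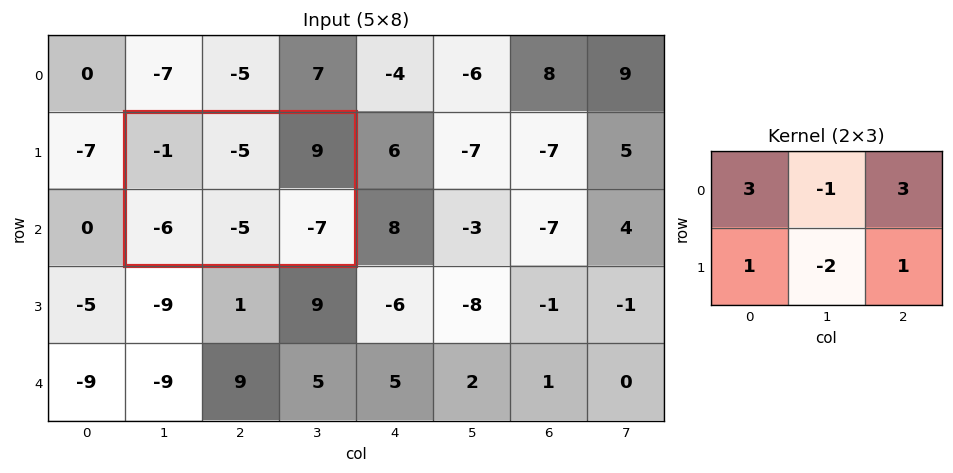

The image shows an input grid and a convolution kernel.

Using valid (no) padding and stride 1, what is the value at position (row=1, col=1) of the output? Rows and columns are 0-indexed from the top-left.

The receptive field on the input at this output position is [-1 -5 9 / -6 -5 -7]. Elementwise product with the kernel and sum: -1·3 + -5·-1 + 9·3 + -6·1 + -5·-2 + -7·1.

26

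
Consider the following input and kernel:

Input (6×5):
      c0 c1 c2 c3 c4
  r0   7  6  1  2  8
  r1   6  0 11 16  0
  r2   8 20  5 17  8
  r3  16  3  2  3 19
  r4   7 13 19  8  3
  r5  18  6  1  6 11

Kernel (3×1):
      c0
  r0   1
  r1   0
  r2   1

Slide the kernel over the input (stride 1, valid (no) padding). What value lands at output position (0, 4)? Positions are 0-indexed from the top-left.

The receptive field on the input at this output position is [8 / 0 / 8]. Elementwise product with the kernel and sum: 8·1 + 8·1.

16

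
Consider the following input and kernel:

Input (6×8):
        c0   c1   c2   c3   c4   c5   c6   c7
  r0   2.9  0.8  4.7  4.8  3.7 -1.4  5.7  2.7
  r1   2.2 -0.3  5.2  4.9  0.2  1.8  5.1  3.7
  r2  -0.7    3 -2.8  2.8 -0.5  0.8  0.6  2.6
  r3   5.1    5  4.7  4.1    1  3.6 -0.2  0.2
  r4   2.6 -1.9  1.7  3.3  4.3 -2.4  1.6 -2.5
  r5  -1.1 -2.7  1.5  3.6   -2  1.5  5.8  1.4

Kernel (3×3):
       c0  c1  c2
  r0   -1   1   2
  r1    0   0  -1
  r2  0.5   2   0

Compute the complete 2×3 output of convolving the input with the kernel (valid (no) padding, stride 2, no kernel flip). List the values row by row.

Output[0,0]: The receptive field on the input at this output position is [2.9 0.8 4.7 / 2.2 -0.3 5.2 / -0.7 3 -2.8]. Elementwise product with the kernel and sum: 2.9·-1 + 0.8·1 + 4.7·2 + 5.2·-1 + -0.7·0.5 + 3·2.
Output[0,1]: The receptive field on the input at this output position is [4.7 4.8 3.7 / 5.2 4.9 0.2 / -2.8 2.8 -0.5]. Elementwise product with the kernel and sum: 4.7·-1 + 4.8·1 + 3.7·2 + 0.2·-1 + -2.8·0.5 + 2.8·2.

7.75 11.5 2.55
-9.1 11.05 0.05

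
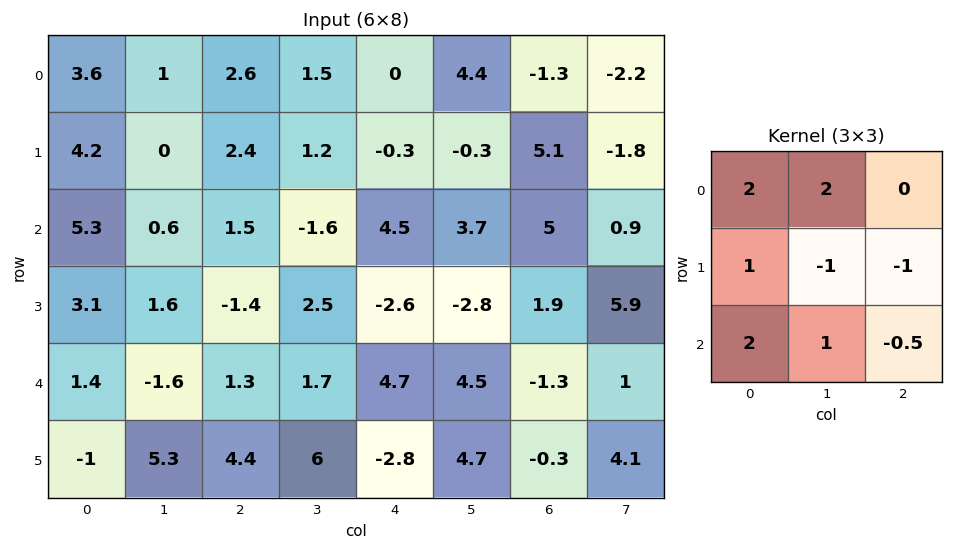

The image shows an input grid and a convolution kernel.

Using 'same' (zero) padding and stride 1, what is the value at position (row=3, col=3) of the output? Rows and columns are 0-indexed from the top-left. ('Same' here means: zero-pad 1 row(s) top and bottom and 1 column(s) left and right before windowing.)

0.45

The receptive field on the zero-padded input at this output position is [1.5 -1.6 4.5 / -1.4 2.5 -2.6 / 1.3 1.7 4.7]. Elementwise product with the kernel and sum: 1.5·2 + -1.6·2 + -1.4·1 + 2.5·-1 + -2.6·-1 + 1.3·2 + 1.7·1 + 4.7·-0.5.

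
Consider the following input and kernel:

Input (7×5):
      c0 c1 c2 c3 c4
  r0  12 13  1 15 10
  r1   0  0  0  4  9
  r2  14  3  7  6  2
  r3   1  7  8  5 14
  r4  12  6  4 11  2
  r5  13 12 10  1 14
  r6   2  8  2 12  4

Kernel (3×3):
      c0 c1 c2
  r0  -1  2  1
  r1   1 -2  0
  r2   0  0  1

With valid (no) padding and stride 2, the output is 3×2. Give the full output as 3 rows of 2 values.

22 33
-10 7
-5 32

Output[0,0]: The receptive field on the input at this output position is [12 13 1 / 0 0 0 / 14 3 7]. Elementwise product with the kernel and sum: 12·-1 + 13·2 + 1·1 + 0·1 + 0·-2 + 7·1.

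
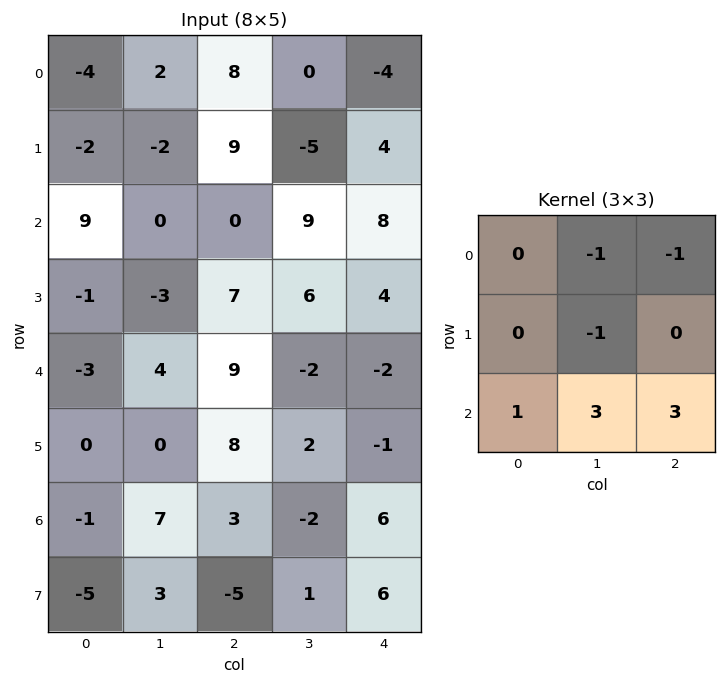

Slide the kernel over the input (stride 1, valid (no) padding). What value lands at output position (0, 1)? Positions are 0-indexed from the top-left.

The receptive field on the input at this output position is [2 8 0 / -2 9 -5 / 0 0 9]. Elementwise product with the kernel and sum: 8·-1 + 0·-1 + 9·-1 + 0·1 + 0·3 + 9·3.

10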